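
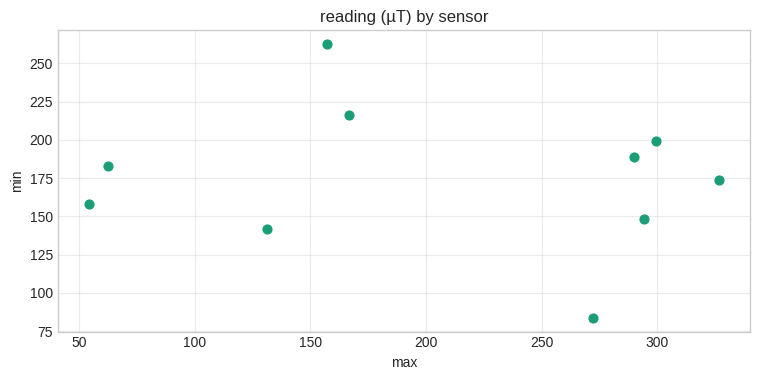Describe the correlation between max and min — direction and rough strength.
no clear correlation

Points are roughly uncorrelated; weak (|r| ≈ 0.2).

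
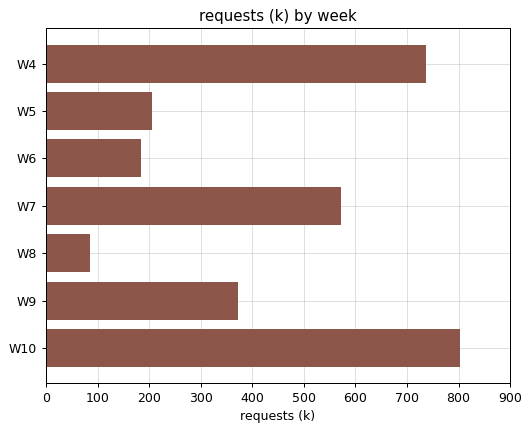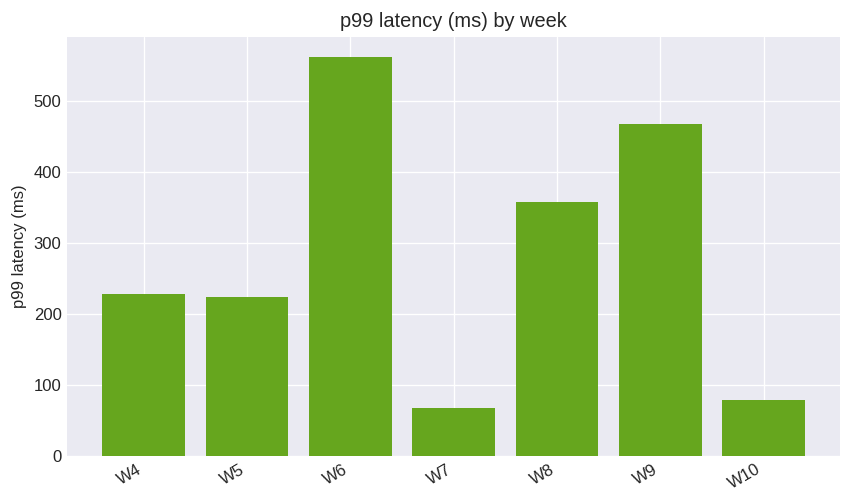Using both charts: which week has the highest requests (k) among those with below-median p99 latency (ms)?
W10

Chart 2 median p99 latency (ms) ≈ 200; below-median weeks: W5, W7, W10. Among those, W10 has the highest requests (k) (≈ 800).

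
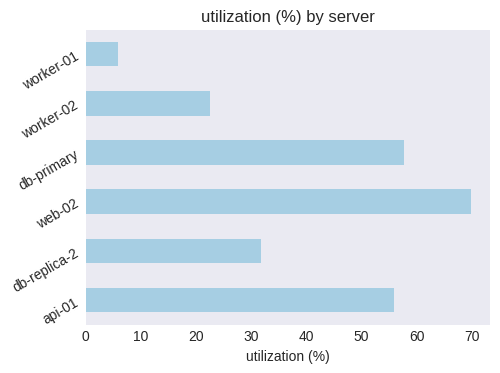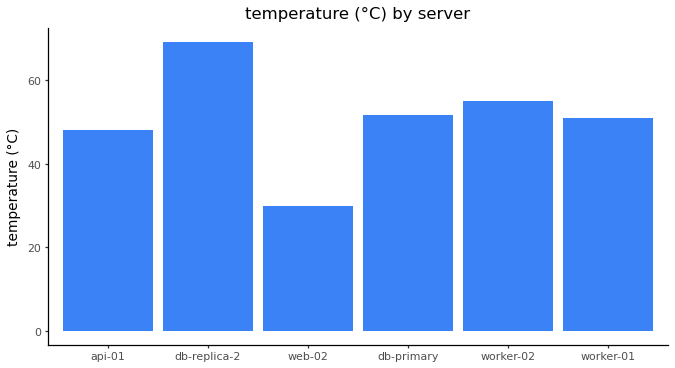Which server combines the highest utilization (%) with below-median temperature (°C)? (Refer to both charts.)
Chart 2 median temperature (°C) ≈ 50; below-median servers: api-01, web-02, worker-01. Among those, web-02 has the highest utilization (%) (≈ 70).

web-02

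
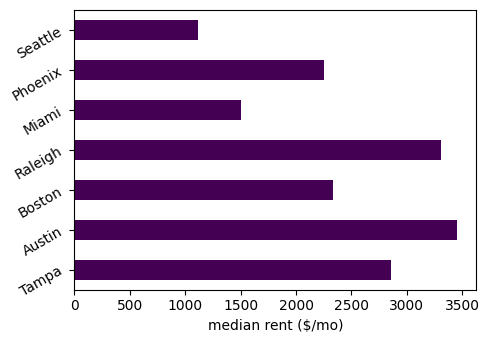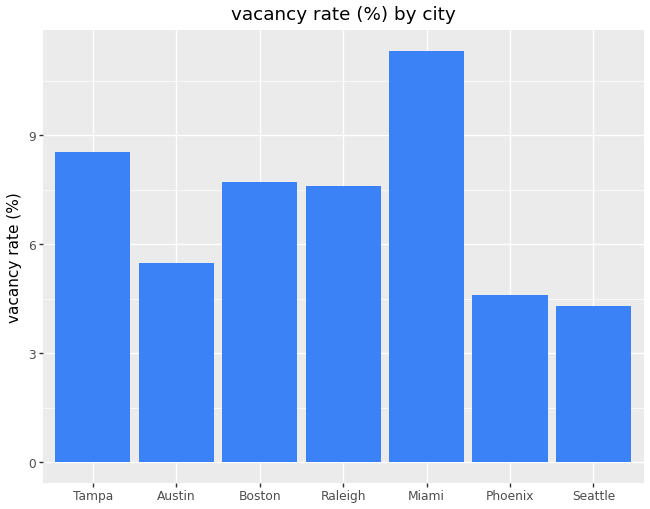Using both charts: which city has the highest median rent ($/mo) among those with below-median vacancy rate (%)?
Austin

Chart 2 median vacancy rate (%) ≈ 8; below-median cities: Austin, Phoenix, Seattle. Among those, Austin has the highest median rent ($/mo) (≈ 3500).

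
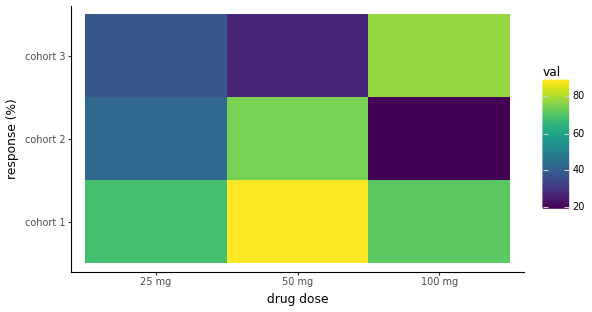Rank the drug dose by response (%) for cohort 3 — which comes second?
Top 3 for cohort 3: 100 mg ≈ 80, 25 mg ≈ 40, 50 mg ≈ 30.

25 mg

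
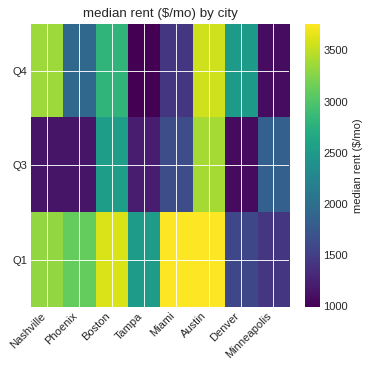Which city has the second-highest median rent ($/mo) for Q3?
Boston

Top 3 for Q3: Austin ≈ 3500, Boston ≈ 2500, Minneapolis ≈ 2000.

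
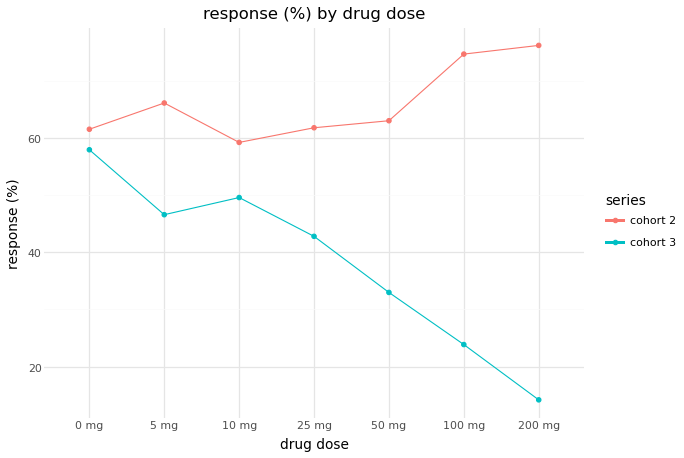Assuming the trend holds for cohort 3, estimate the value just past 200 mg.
Last three: 30, 20, 10 → slope ≈ -10/step → next ≈ 0.

≈ 0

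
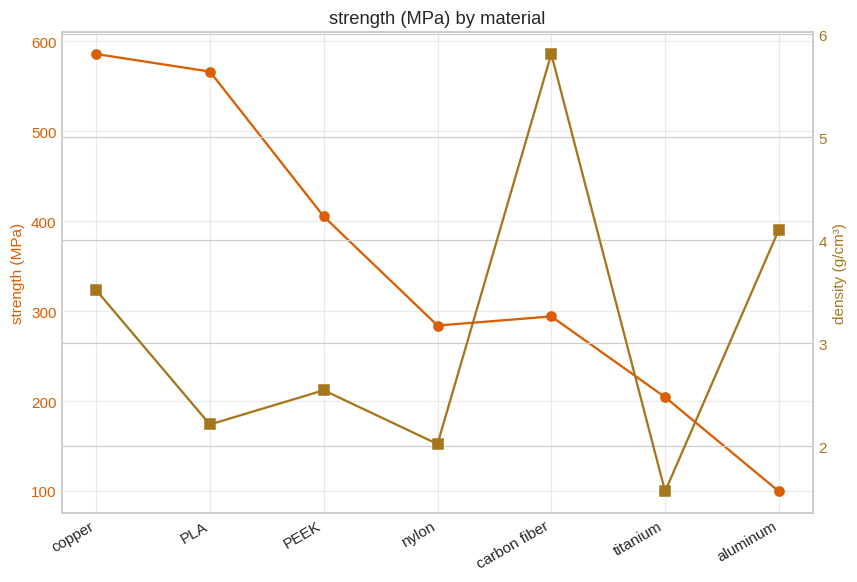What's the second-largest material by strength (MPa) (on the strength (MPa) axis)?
PLA

Top 3 (on the strength (MPa) axis): copper ≈ 600, PLA ≈ 550, PEEK ≈ 400.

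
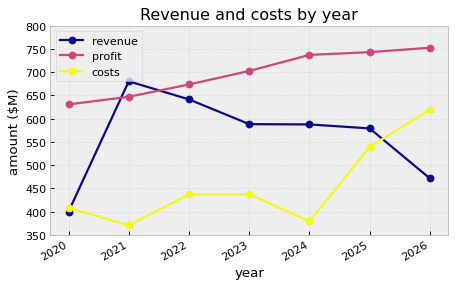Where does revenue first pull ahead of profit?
2020: revenue ≈ 400 vs profit ≈ 650 (not yet); 2021: revenue ≈ 700 vs profit ≈ 650 (first crossover).

2021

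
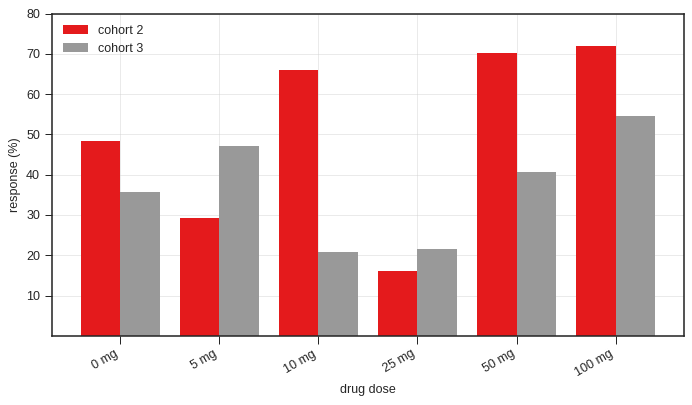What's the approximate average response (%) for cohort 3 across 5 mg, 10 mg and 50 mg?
≈ 37

(50 + 20 + 40) / 3 ≈ 37.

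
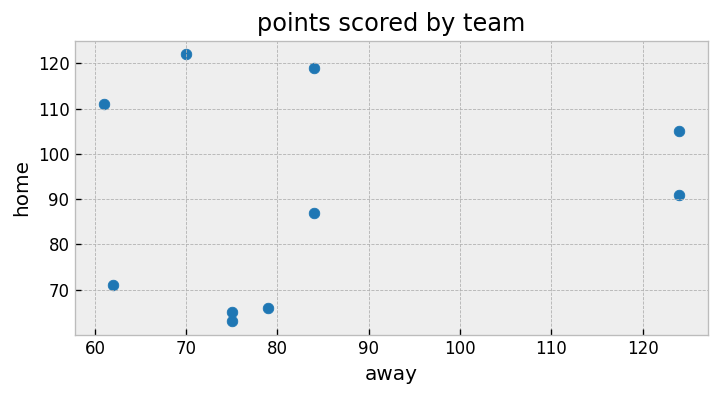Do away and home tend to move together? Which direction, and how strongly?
Points are roughly uncorrelated; weak (|r| ≈ 0.2).

no clear correlation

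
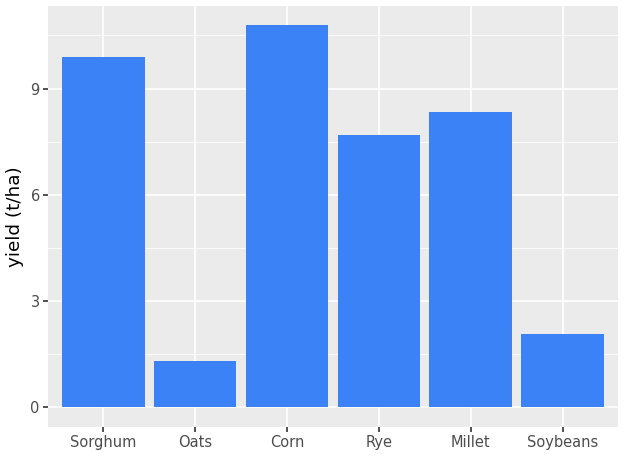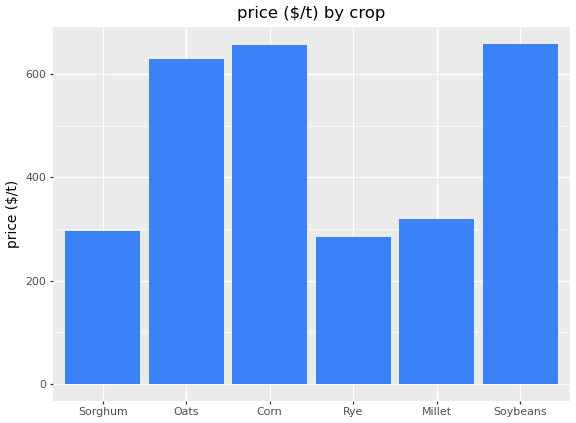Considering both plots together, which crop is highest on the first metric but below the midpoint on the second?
Chart 2 median price ($/t) ≈ 500; below-median crops: Sorghum, Rye, Millet. Among those, Sorghum has the highest yield (t/ha) (≈ 10).

Sorghum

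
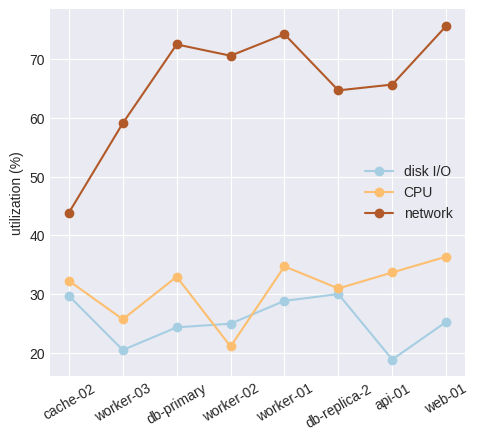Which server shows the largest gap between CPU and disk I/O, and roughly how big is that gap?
api-01, ≈ 15 %

api-01: CPU ≈ 35, disk I/O ≈ 20 → gap ≈ 15. Next-largest (web-01) is only ≈ 10.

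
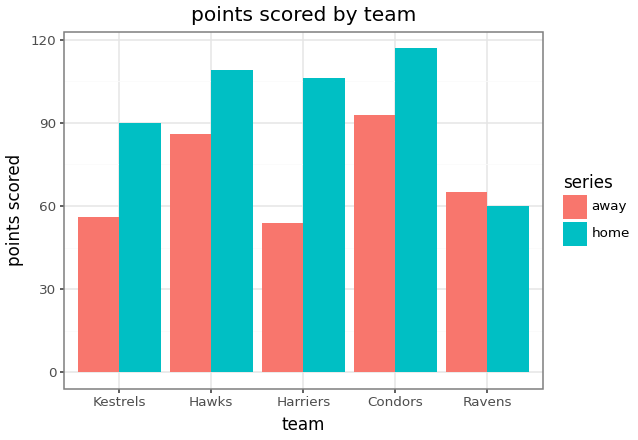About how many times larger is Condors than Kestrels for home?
Condors ≈ 120, Kestrels ≈ 90; 120/90 ≈ 1.33.

≈ 1.33×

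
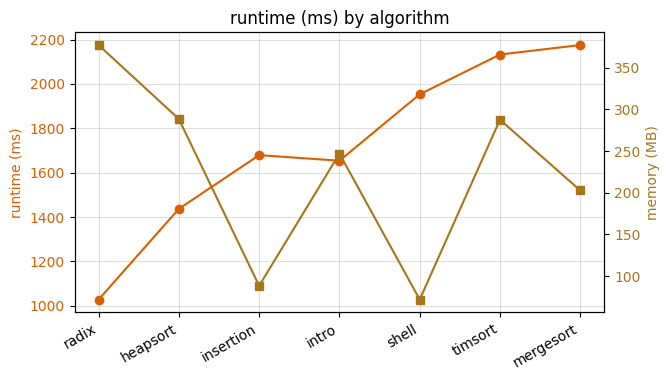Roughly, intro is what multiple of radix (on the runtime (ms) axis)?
intro ≈ 1700, radix ≈ 1000; 1700/1000 ≈ 1.7.

≈ 1.7×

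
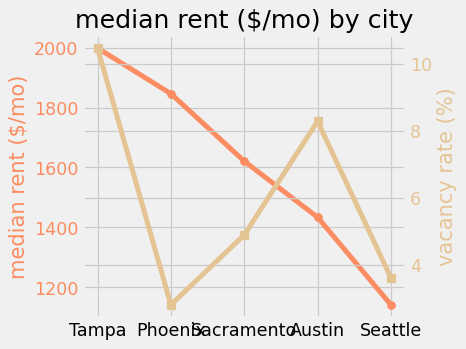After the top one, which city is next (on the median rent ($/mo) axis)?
Phoenix

Top 3 (on the median rent ($/mo) axis): Tampa ≈ 2000, Phoenix ≈ 1800, Sacramento ≈ 1600.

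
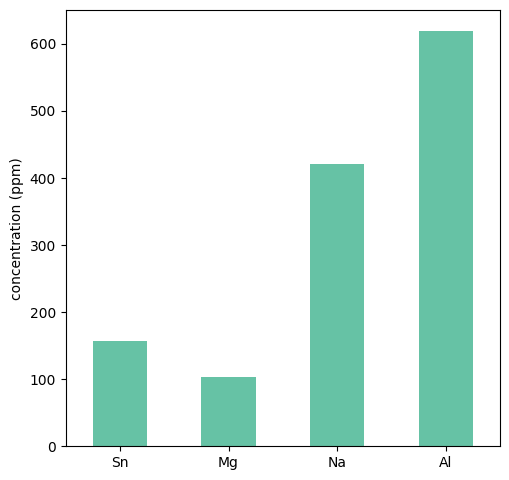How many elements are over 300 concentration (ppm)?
Above 300: Na, Al.

2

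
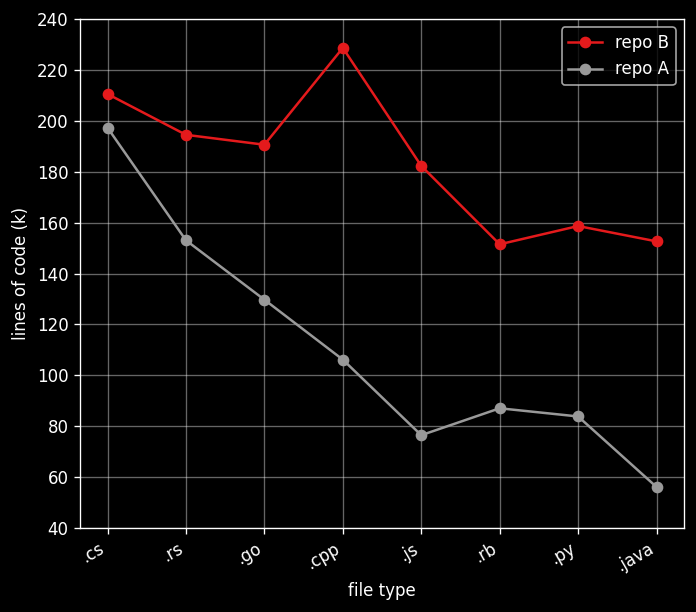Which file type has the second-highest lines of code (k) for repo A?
.rs

Top 3 for repo A: .cs ≈ 200, .rs ≈ 160, .go ≈ 120.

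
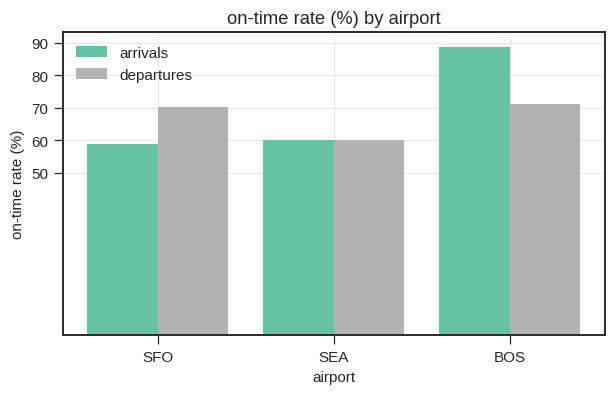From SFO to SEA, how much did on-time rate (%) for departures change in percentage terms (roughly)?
SFO ≈ 70, SEA ≈ 60; (60 − 70) / 70 ≈ -14.3%.

≈ -14.3%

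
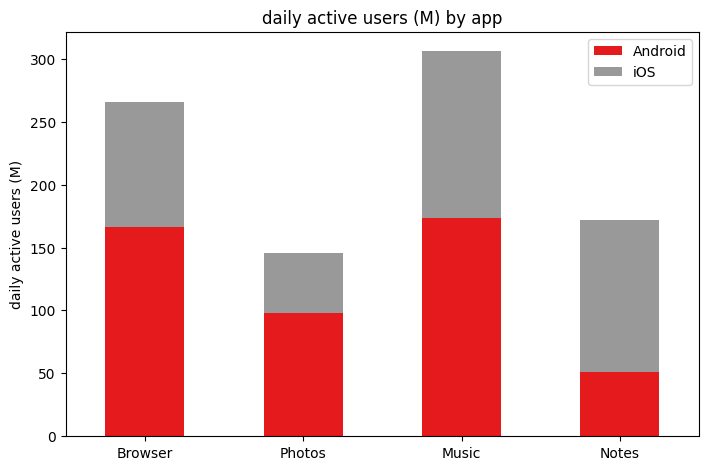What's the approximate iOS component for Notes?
iOS top ≈ 150, bottom ≈ 50; segment ≈ 100.

≈ 100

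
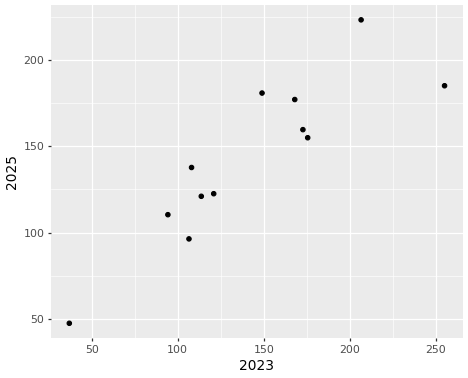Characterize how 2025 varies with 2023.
positive, strong

Points are positively correlated; strong (|r| ≈ 0.9).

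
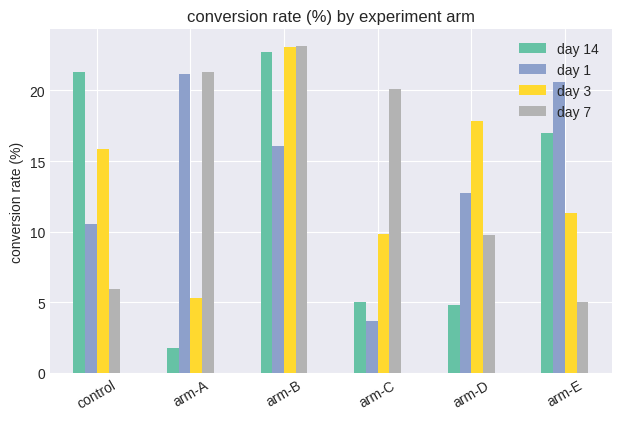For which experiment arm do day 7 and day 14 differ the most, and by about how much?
arm-A: day 7 ≈ 22, day 14 ≈ 2 → gap ≈ 20. Next-largest (control) is only ≈ 16.

arm-A, ≈ 20 %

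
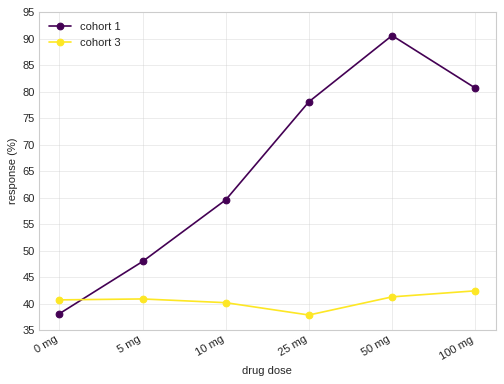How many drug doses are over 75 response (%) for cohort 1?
3

Above 75: 25 mg, 50 mg, 100 mg.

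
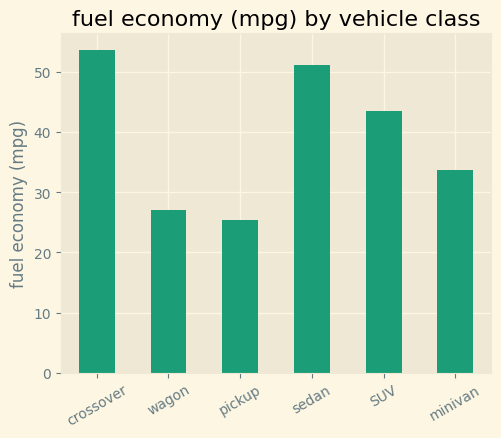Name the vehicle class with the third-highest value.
Top 4: crossover ≈ 55, sedan ≈ 50, SUV ≈ 45, minivan ≈ 35.

SUV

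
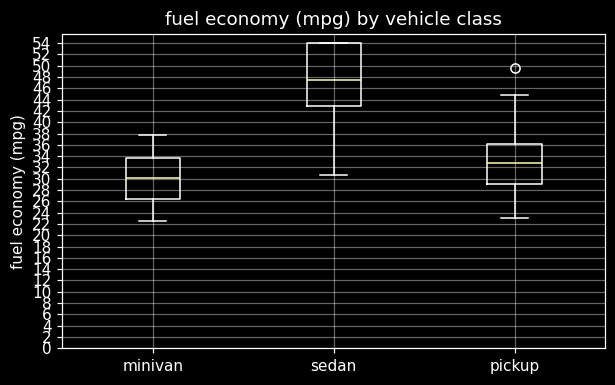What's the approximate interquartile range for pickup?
Q3 ≈ 36, Q1 ≈ 30; IQR ≈ 6.

≈ 6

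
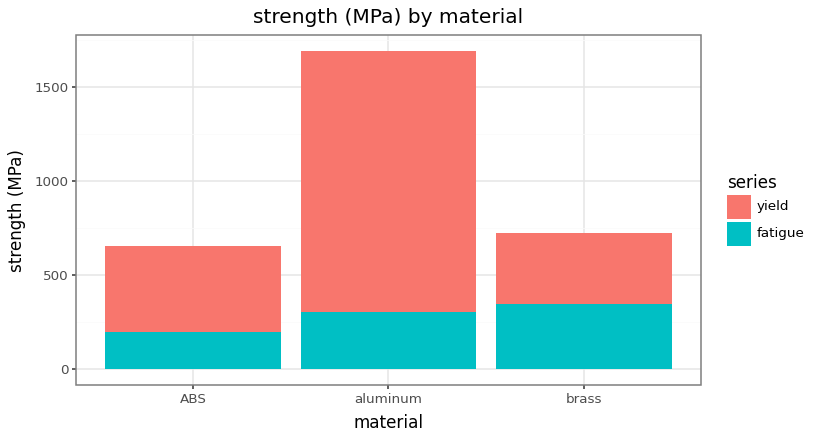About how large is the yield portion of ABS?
yield top ≈ 600, bottom ≈ 200; segment ≈ 400.

≈ 400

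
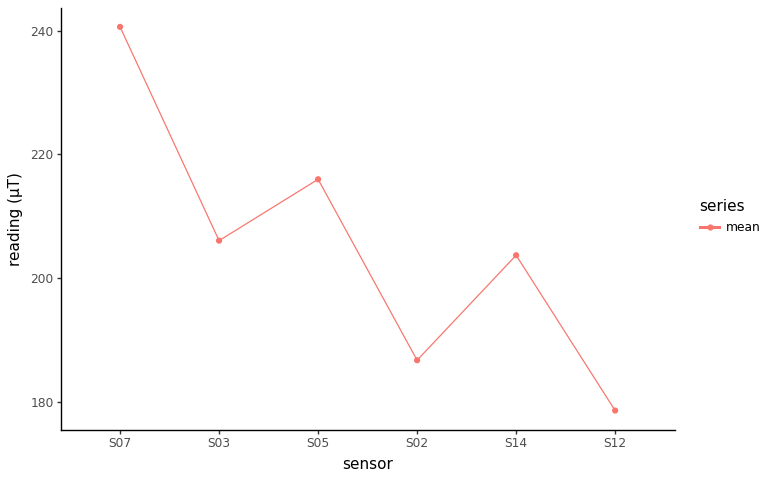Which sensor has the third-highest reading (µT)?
S03

Top 4: S07 ≈ 240, S05 ≈ 220, S03 ≈ 210, S14 ≈ 200.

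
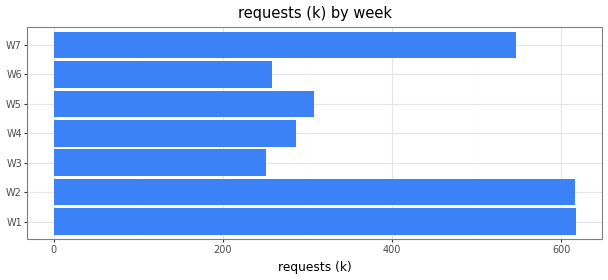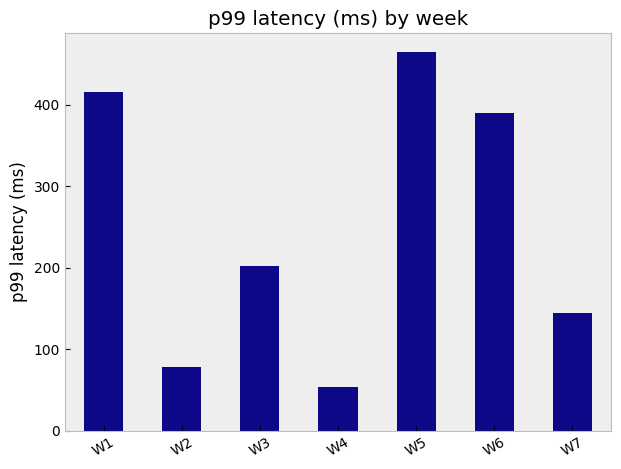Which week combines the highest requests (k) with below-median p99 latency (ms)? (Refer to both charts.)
Chart 2 median p99 latency (ms) ≈ 200; below-median weeks: W2, W4, W7. Among those, W2 has the highest requests (k) (≈ 600).

W2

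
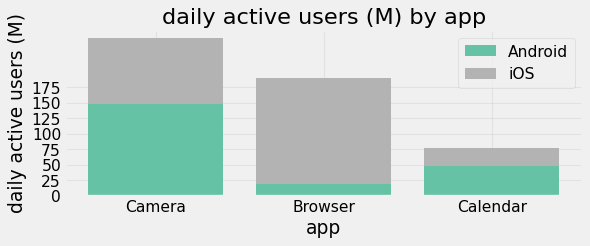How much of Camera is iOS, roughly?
iOS top ≈ 250, bottom ≈ 150; segment ≈ 100.

≈ 100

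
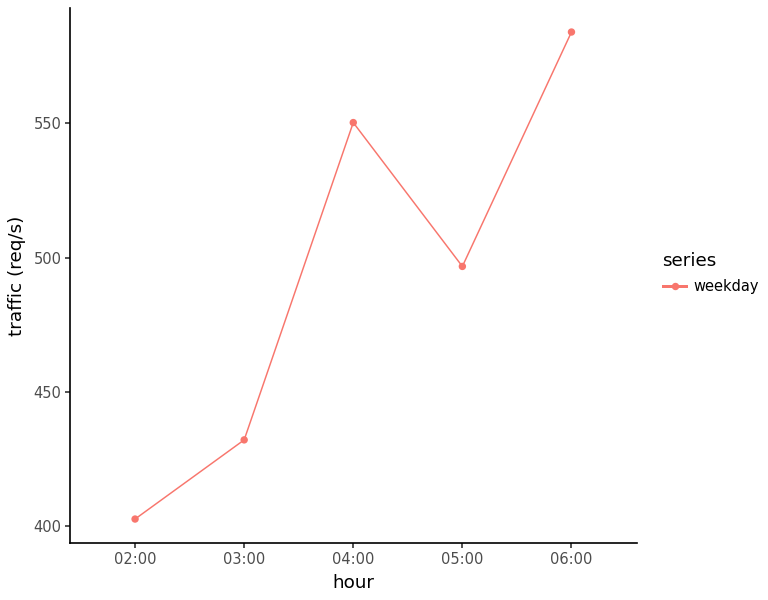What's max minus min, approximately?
≈ 180

Max 06:00 ≈ 580, min 02:00 ≈ 400; range ≈ 180.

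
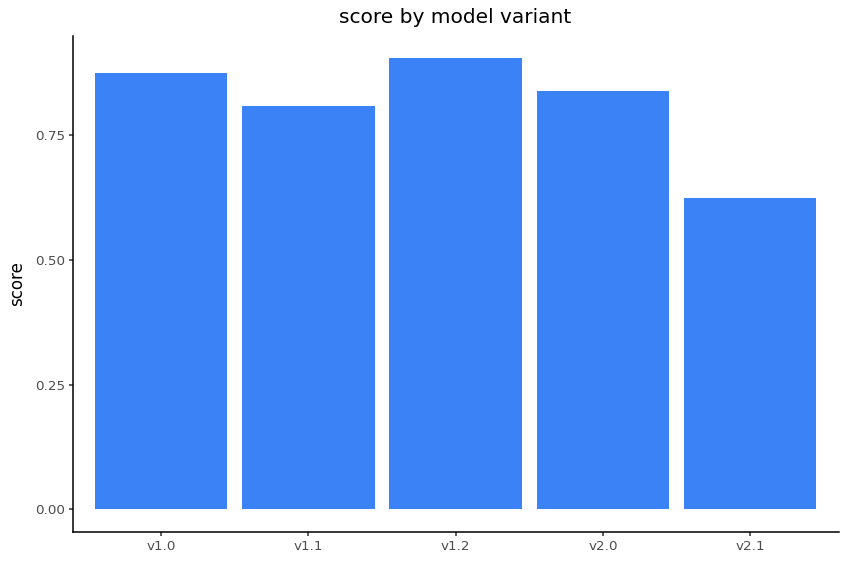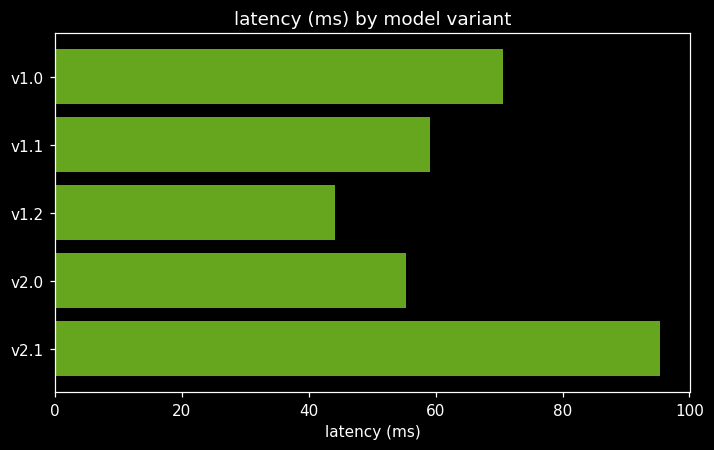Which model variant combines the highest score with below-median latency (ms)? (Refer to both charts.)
Chart 2 median latency (ms) ≈ 60; below-median model variants: v1.2, v2.0. Among those, v1.2 has the highest score (≈ 0.9).

v1.2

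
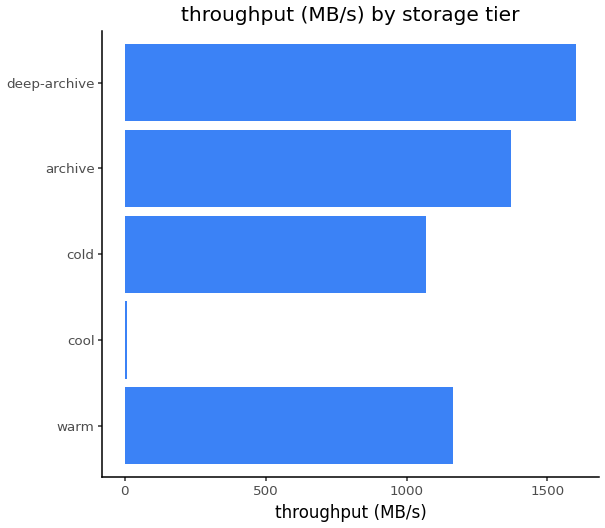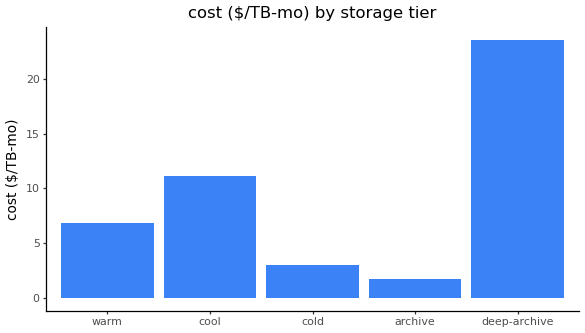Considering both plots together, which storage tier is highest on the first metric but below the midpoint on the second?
archive

Chart 2 median cost ($/TB-mo) ≈ 5; below-median storage tiers: cold, archive. Among those, archive has the highest throughput (MB/s) (≈ 1400).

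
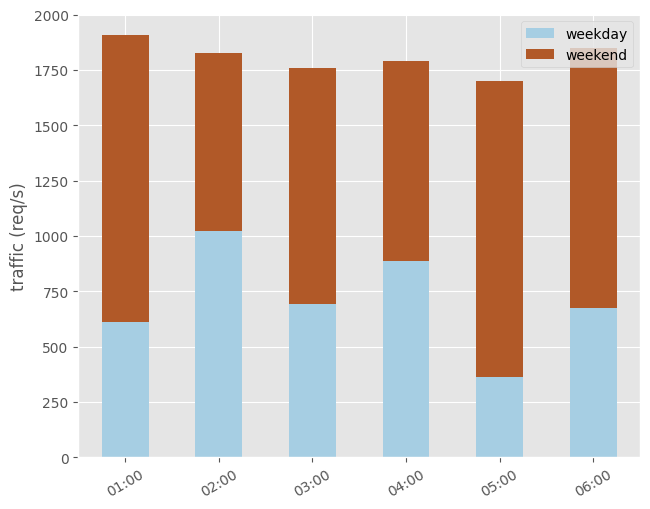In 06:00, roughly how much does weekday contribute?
weekday top ≈ 600, bottom ≈ 0; segment ≈ 600.

≈ 600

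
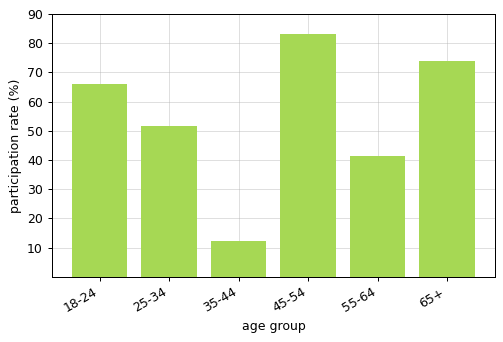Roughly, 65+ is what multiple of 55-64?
65+ ≈ 70, 55-64 ≈ 40; 70/40 ≈ 1.75.

≈ 1.75×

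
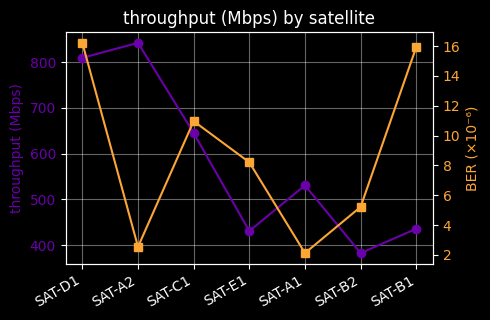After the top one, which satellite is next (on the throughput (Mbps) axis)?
SAT-D1

Top 3 (on the throughput (Mbps) axis): SAT-A2 ≈ 850, SAT-D1 ≈ 800, SAT-C1 ≈ 650.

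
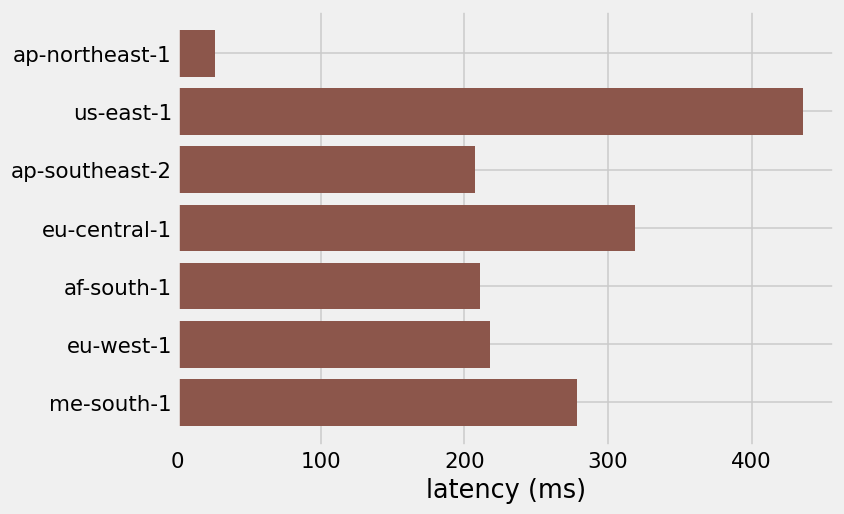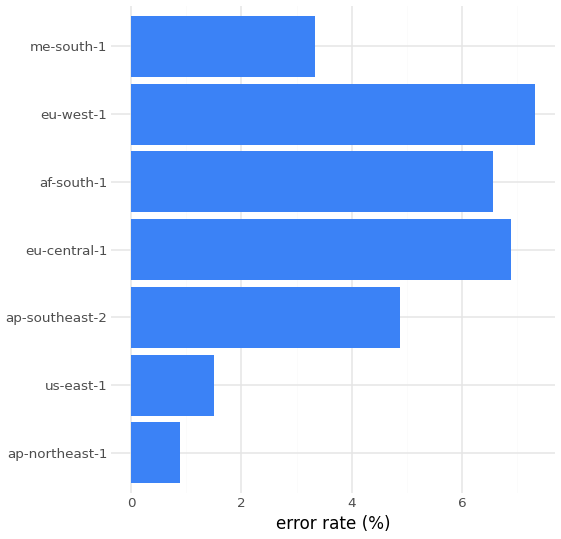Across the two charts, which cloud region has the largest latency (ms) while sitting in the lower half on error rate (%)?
us-east-1

Chart 2 median error rate (%) ≈ 5; below-median cloud regions: ap-northeast-1, us-east-1, me-south-1. Among those, us-east-1 has the highest latency (ms) (≈ 450).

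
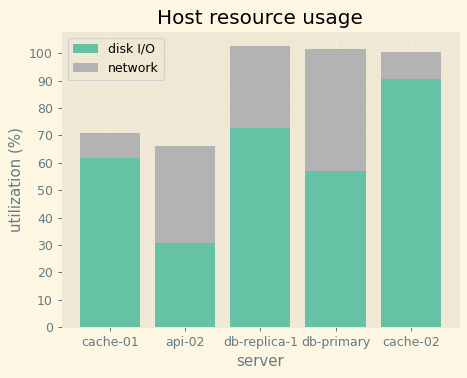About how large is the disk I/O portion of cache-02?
≈ 90

disk I/O top ≈ 90, bottom ≈ 0; segment ≈ 90.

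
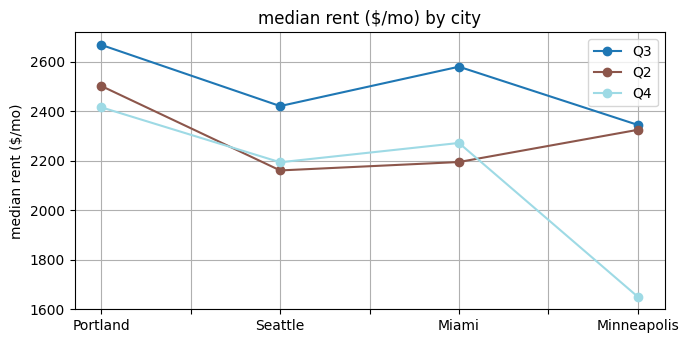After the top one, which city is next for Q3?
Top 3 for Q3: Portland ≈ 2700, Miami ≈ 2600, Seattle ≈ 2400.

Miami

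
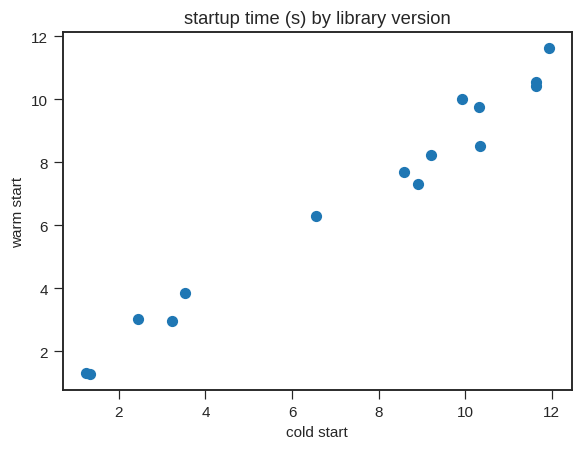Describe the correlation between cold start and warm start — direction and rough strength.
Points are positively correlated; strong (|r| ≈ 1.0).

positive, strong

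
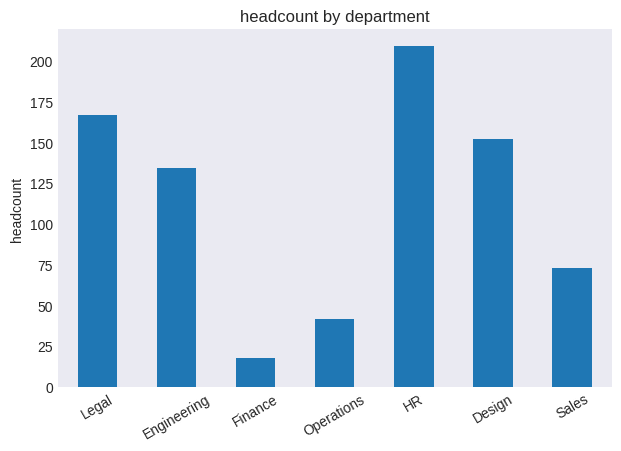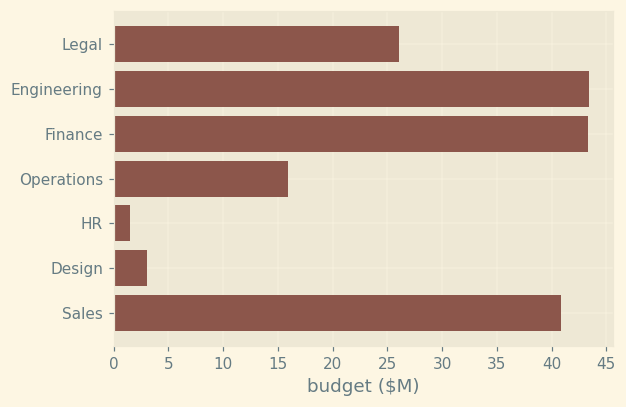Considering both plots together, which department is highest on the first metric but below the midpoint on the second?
HR

Chart 2 median budget ($M) ≈ 25; below-median departments: Operations, HR, Design. Among those, HR has the highest headcount (≈ 200).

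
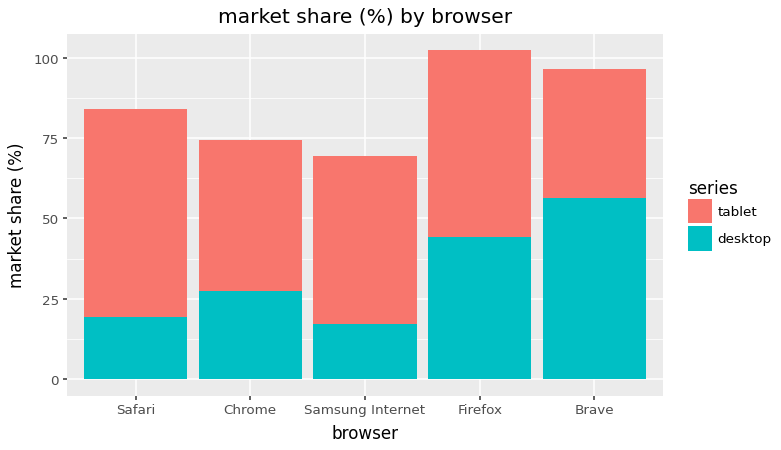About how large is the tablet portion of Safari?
tablet top ≈ 80, bottom ≈ 20; segment ≈ 60.

≈ 60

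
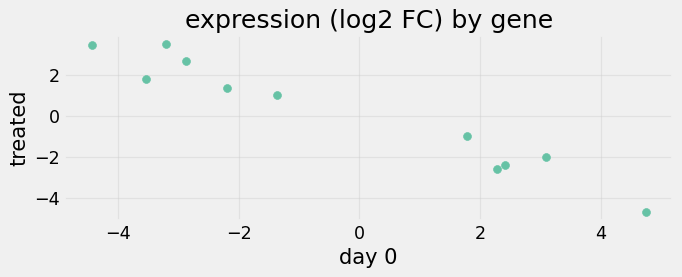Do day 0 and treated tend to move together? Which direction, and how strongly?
Points are negatively correlated; strong (|r| ≈ 1.0).

negative, strong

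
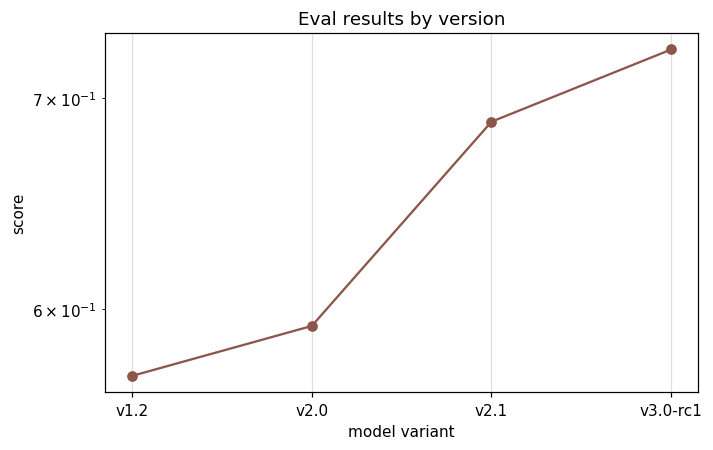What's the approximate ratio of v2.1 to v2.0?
≈ 1.13×

v2.1 ≈ 0.68, v2.0 ≈ 0.60; 0.68/0.60 ≈ 1.13.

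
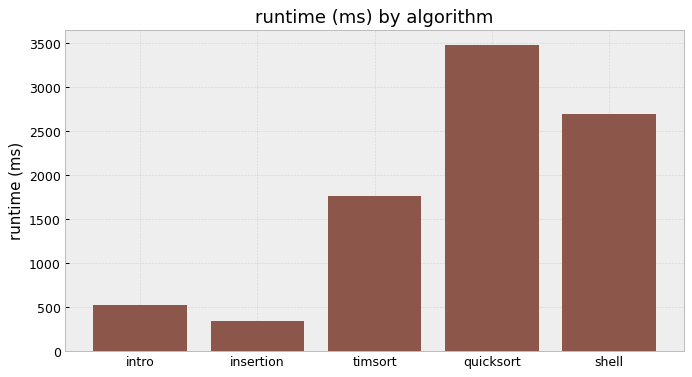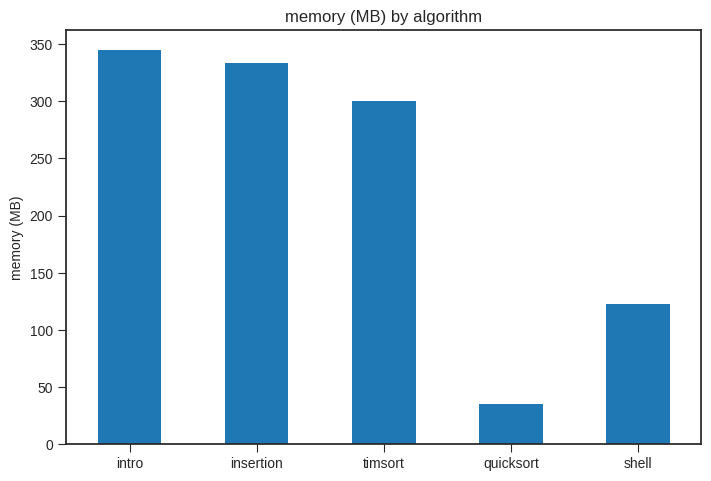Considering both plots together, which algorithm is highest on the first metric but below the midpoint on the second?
Chart 2 median memory (MB) ≈ 300; below-median algorithms: quicksort, shell. Among those, quicksort has the highest runtime (ms) (≈ 3500).

quicksort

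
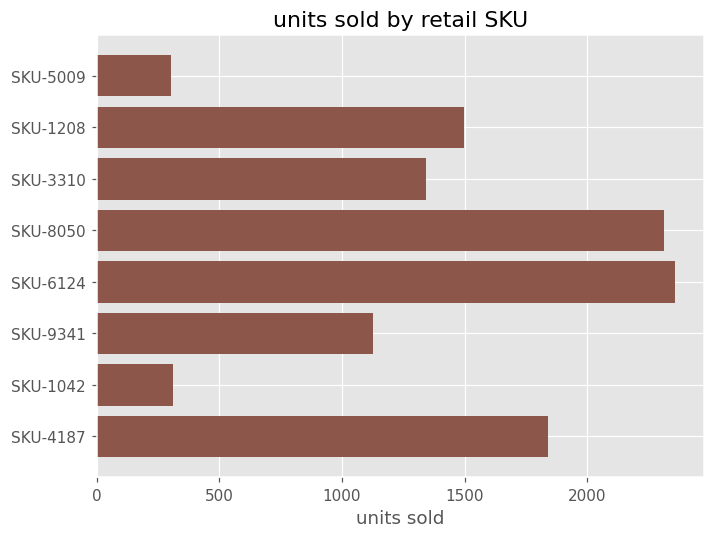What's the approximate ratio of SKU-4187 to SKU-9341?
SKU-4187 ≈ 1800, SKU-9341 ≈ 1200; 1800/1200 ≈ 1.5.

≈ 1.5×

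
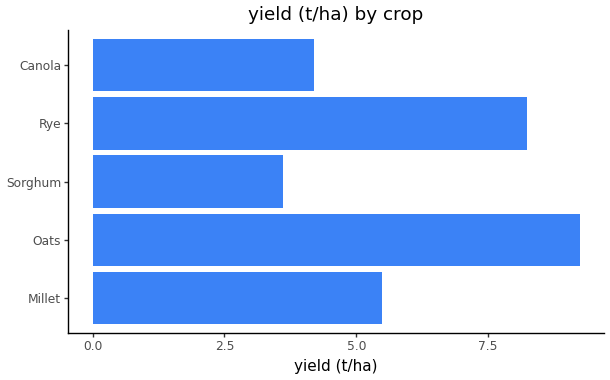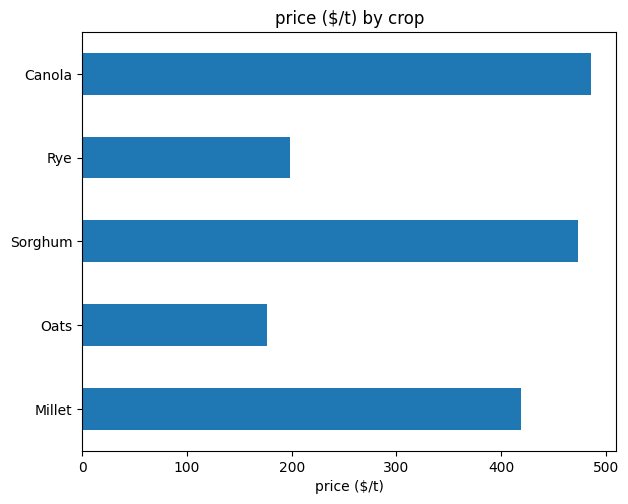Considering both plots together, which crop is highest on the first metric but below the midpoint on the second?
Oats

Chart 2 median price ($/t) ≈ 400; below-median crops: Oats, Rye. Among those, Oats has the highest yield (t/ha) (≈ 9).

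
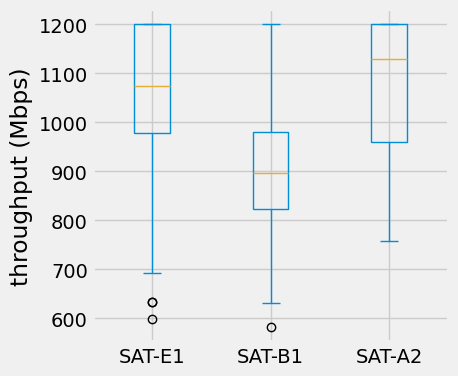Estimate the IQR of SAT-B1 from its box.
Q3 ≈ 975, Q1 ≈ 825; IQR ≈ 150.

≈ 150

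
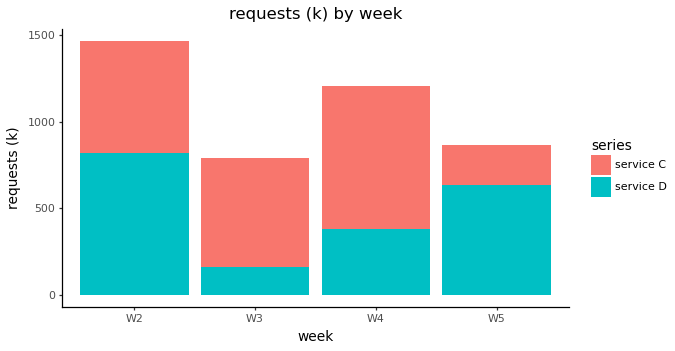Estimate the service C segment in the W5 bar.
service C top ≈ 800, bottom ≈ 600; segment ≈ 200.

≈ 200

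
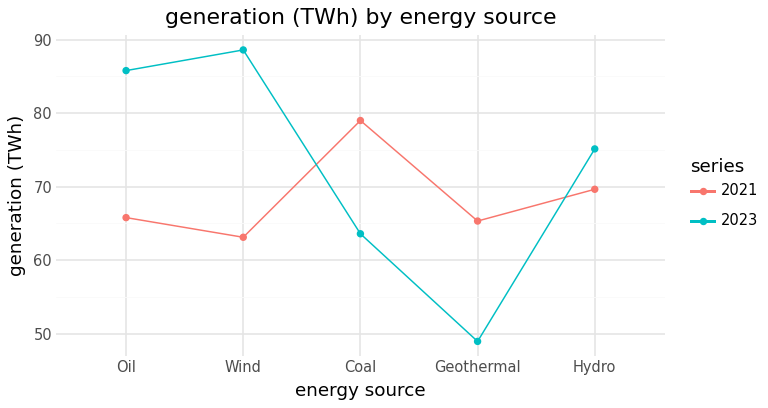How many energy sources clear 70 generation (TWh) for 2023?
3

Above 70: Oil, Wind, Hydro.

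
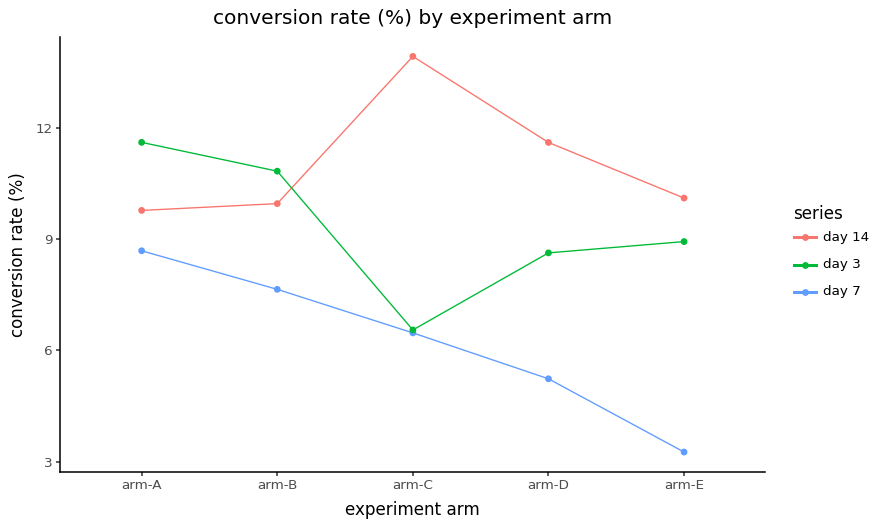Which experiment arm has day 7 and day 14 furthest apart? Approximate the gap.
arm-C, ≈ 8 %

arm-C: day 7 ≈ 6, day 14 ≈ 14 → gap ≈ 8. Next-largest (arm-E) is only ≈ 7.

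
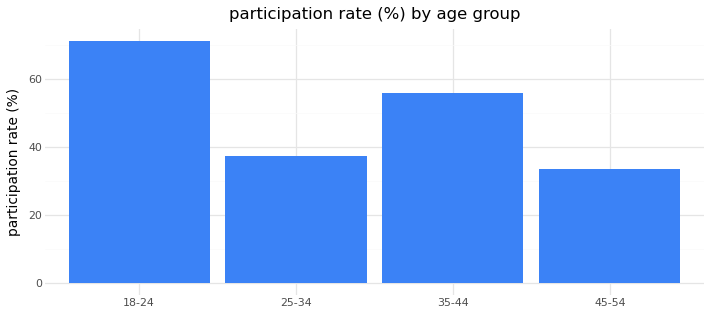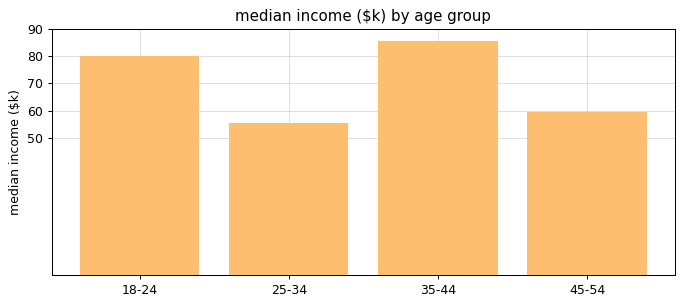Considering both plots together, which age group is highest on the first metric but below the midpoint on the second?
25-34

Chart 2 median median income ($k) ≈ 70; below-median age groups: 25-34, 45-54. Among those, 25-34 has the highest participation rate (%) (≈ 40).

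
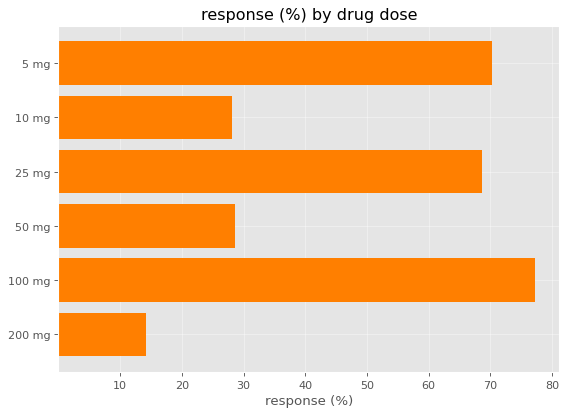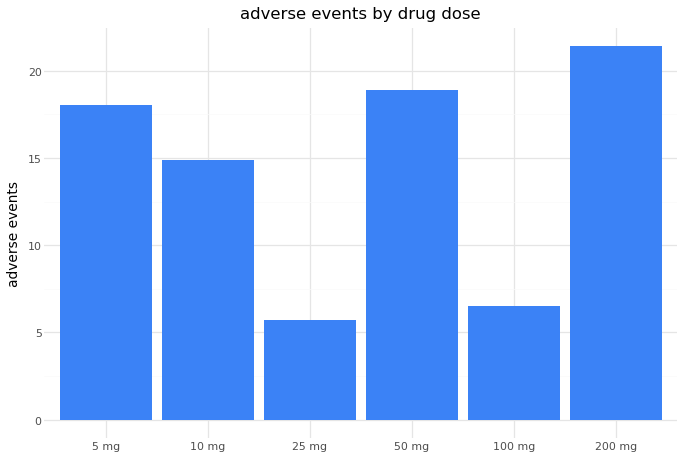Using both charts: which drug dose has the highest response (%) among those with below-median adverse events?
100 mg

Chart 2 median adverse events ≈ 16; below-median drug doses: 10 mg, 25 mg, 100 mg. Among those, 100 mg has the highest response (%) (≈ 80).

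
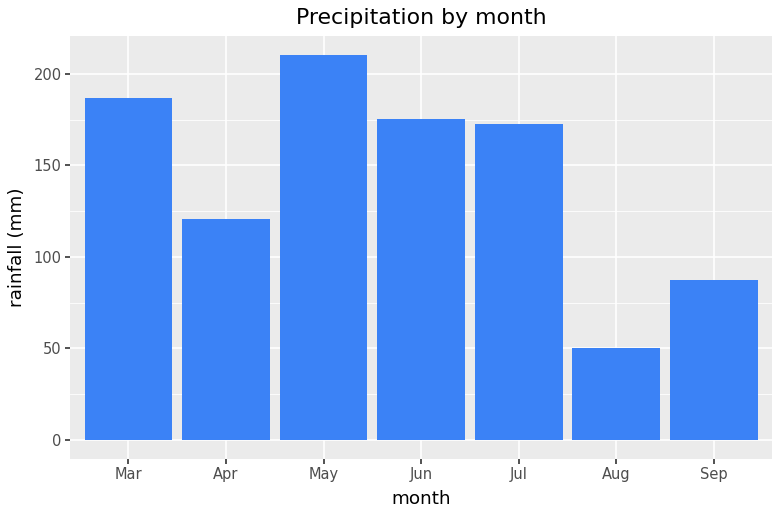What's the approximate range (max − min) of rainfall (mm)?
≈ 180

Max May ≈ 220, min Aug ≈ 40; range ≈ 180.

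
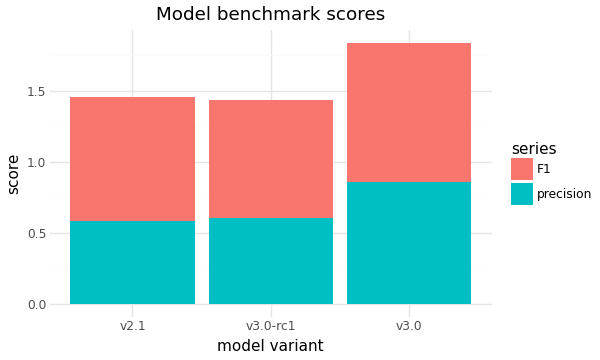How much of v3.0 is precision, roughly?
≈ 0.8

precision top ≈ 0.8, bottom ≈ 0.0; segment ≈ 0.8.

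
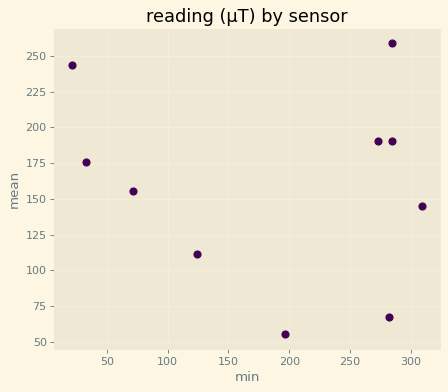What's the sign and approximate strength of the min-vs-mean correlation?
no clear correlation

Points are roughly uncorrelated; weak (|r| ≈ 0.1).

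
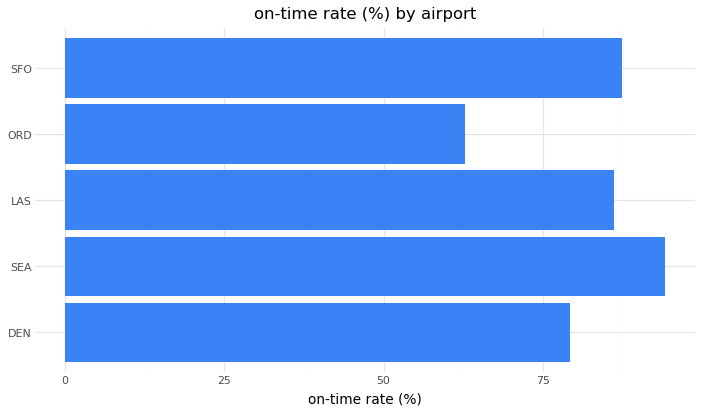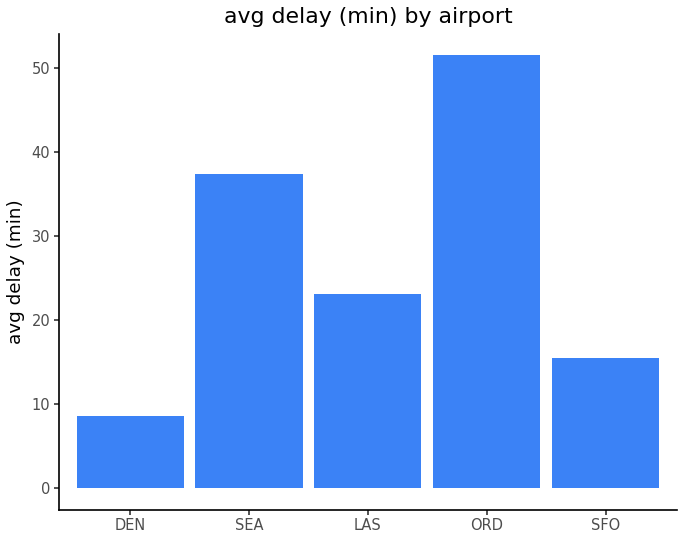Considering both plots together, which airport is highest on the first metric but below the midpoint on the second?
Chart 2 median avg delay (min) ≈ 25; below-median airports: DEN, SFO. Among those, SFO has the highest on-time rate (%) (≈ 90).

SFO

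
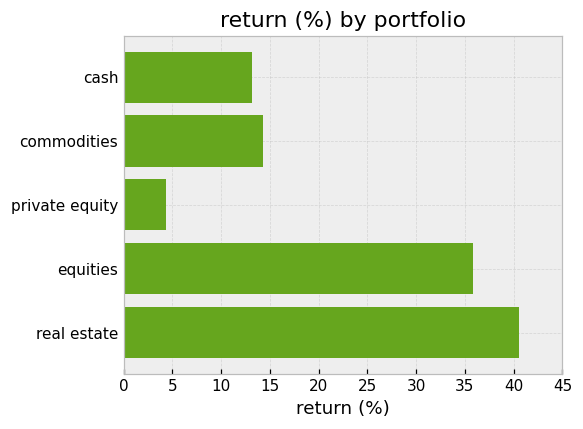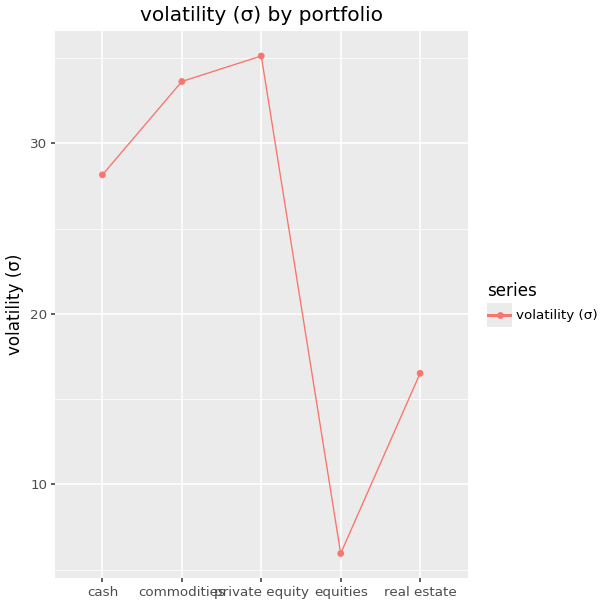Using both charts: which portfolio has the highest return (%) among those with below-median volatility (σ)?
real estate

Chart 2 median volatility (σ) ≈ 30; below-median portfolios: equities, real estate. Among those, real estate has the highest return (%) (≈ 40).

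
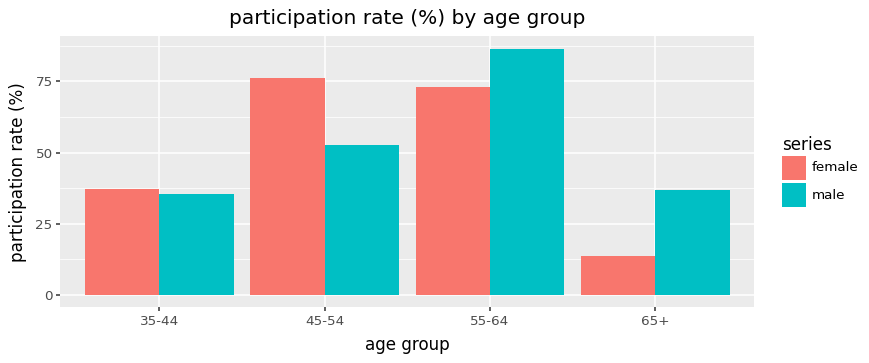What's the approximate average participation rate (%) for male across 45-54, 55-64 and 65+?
(50 + 90 + 40) / 3 ≈ 60.

≈ 60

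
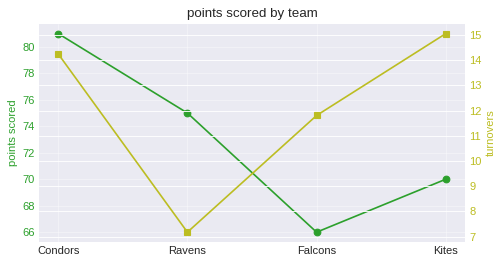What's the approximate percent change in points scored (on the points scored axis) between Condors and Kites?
Condors ≈ 80, Kites ≈ 70; (70 − 80) / 80 ≈ -12.5%.

≈ -12.5%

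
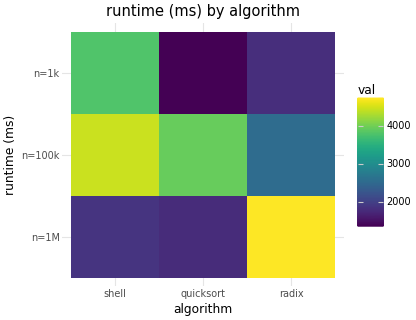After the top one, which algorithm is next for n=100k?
quicksort

Top 3 for n=100k: shell ≈ 4500, quicksort ≈ 4000, radix ≈ 2500.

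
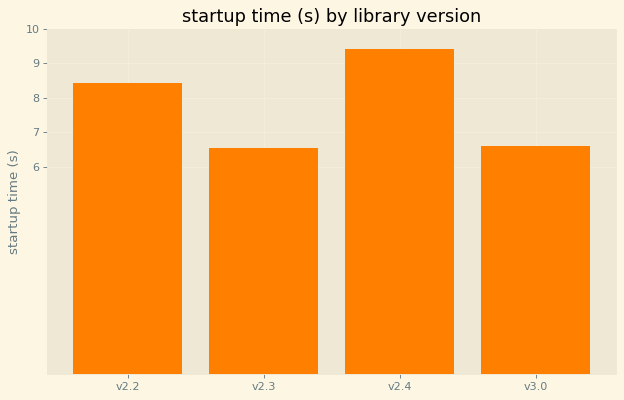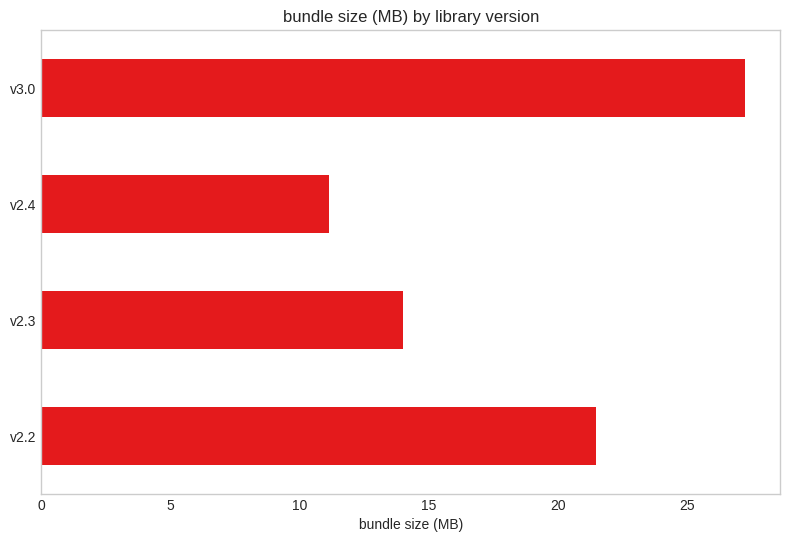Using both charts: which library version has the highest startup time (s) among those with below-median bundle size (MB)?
v2.4

Chart 2 median bundle size (MB) ≈ 20; below-median library versions: v2.3, v2.4. Among those, v2.4 has the highest startup time (s) (≈ 9).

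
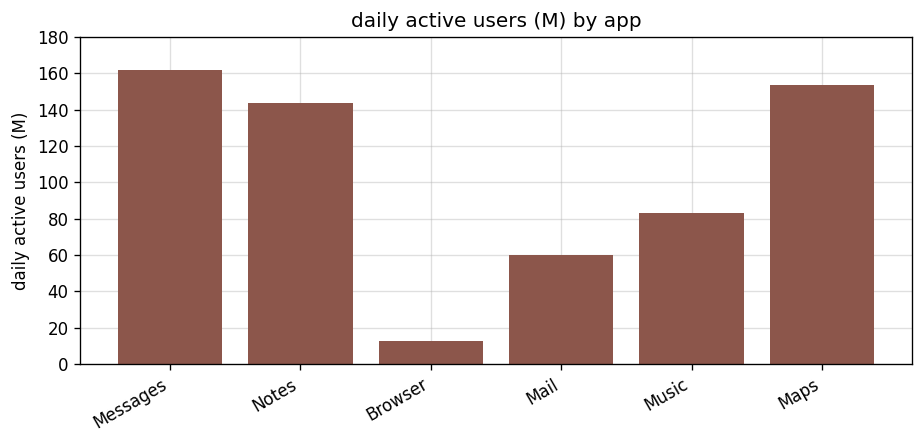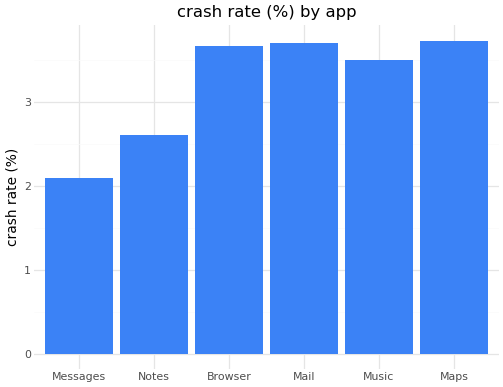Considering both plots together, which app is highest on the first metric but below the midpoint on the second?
Chart 2 median crash rate (%) ≈ 3.5; below-median apps: Messages, Notes, Music. Among those, Messages has the highest daily active users (M) (≈ 160).

Messages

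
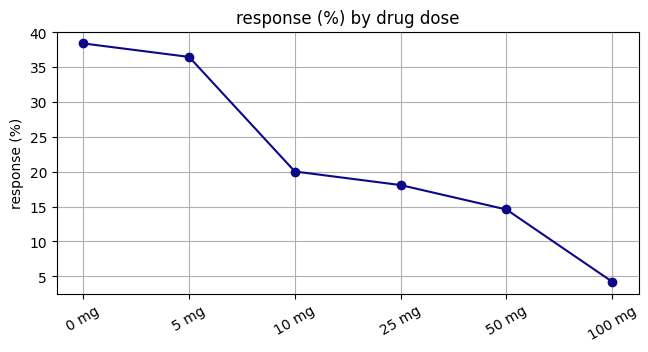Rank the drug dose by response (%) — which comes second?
5 mg

Top 3: 0 mg ≈ 40, 5 mg ≈ 35, 10 mg ≈ 20.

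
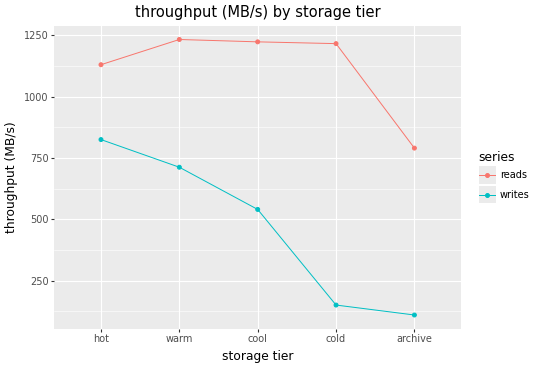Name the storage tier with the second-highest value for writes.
Top 3 for writes: hot ≈ 800, warm ≈ 700, cool ≈ 500.

warm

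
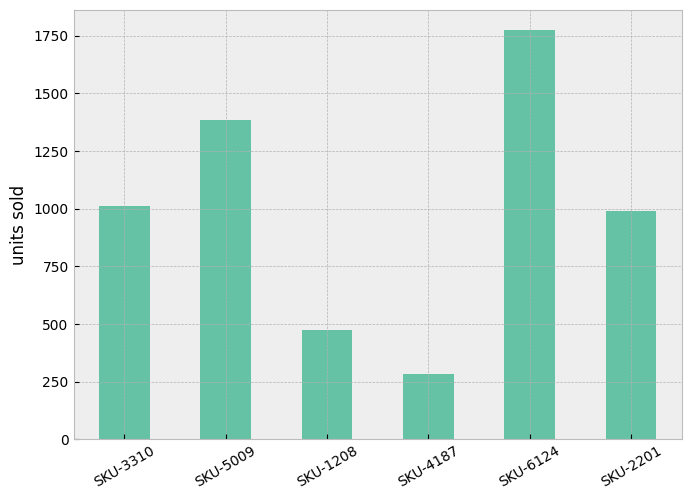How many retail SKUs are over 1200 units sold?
2

Above 1200: SKU-5009, SKU-6124.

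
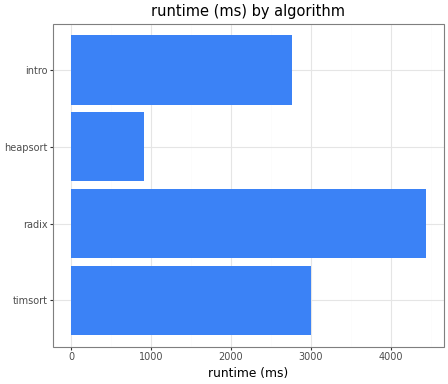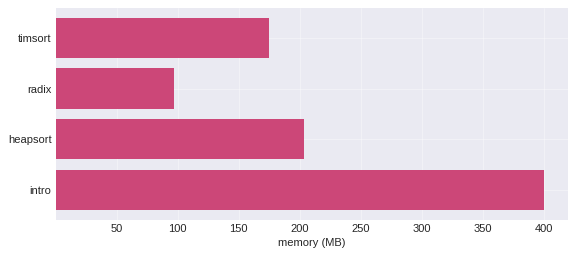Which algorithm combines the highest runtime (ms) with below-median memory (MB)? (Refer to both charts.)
radix

Chart 2 median memory (MB) ≈ 200; below-median algorithms: timsort, radix. Among those, radix has the highest runtime (ms) (≈ 4500).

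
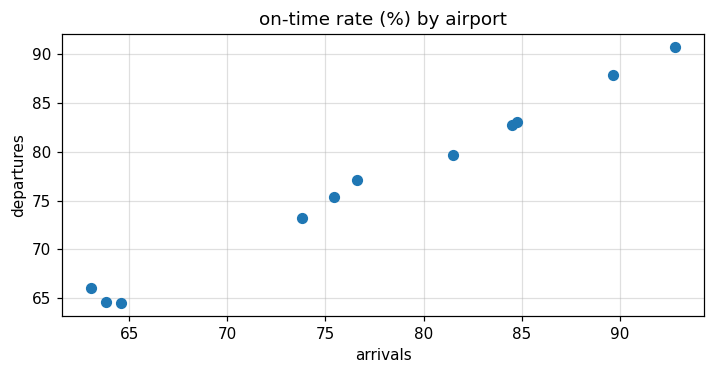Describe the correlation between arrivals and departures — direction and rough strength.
Points are positively correlated; strong (|r| ≈ 1.0).

positive, strong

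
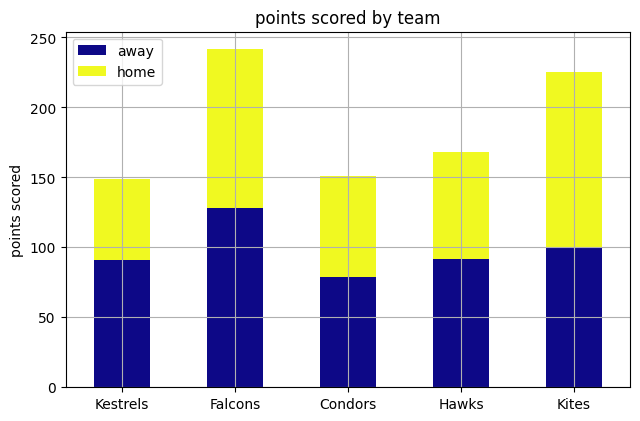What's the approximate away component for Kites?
≈ 100

away top ≈ 100, bottom ≈ 0; segment ≈ 100.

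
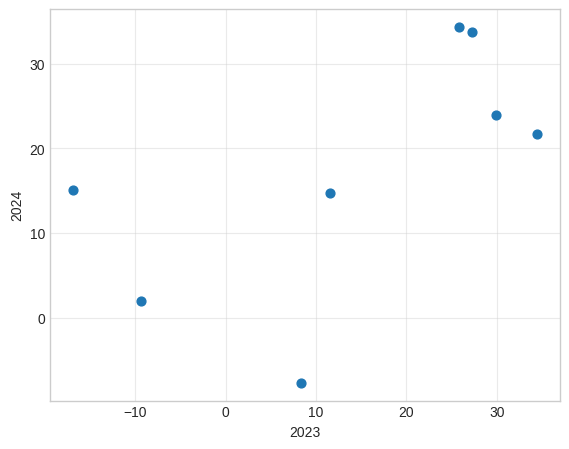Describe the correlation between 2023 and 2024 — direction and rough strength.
Points are positively correlated; moderate (|r| ≈ 0.6).

positive, moderate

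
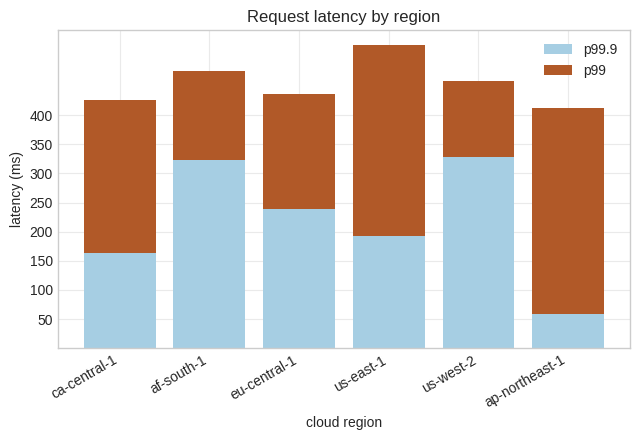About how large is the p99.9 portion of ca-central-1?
≈ 150

p99.9 top ≈ 150, bottom ≈ 0; segment ≈ 150.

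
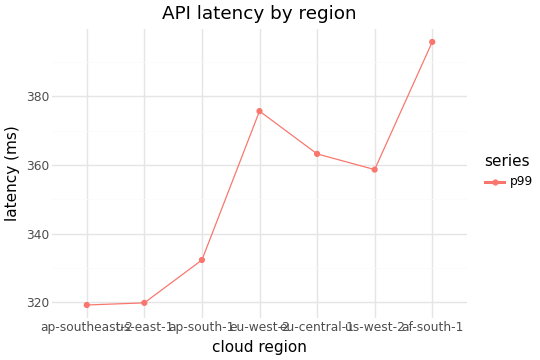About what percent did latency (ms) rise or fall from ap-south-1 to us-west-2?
ap-south-1 ≈ 330, us-west-2 ≈ 360; (360 − 330) / 330 ≈ +9.1%.

≈ +9.1%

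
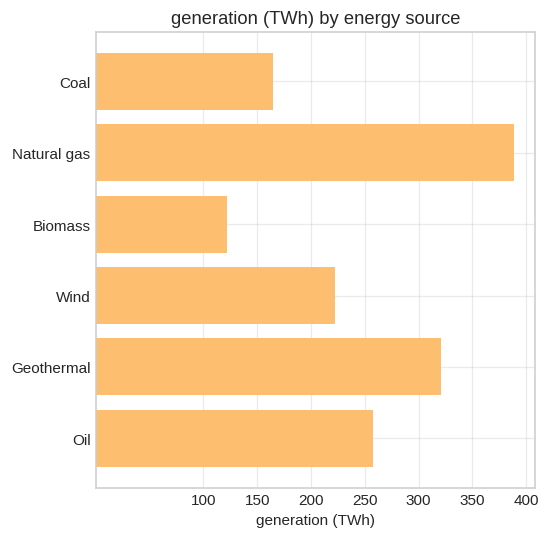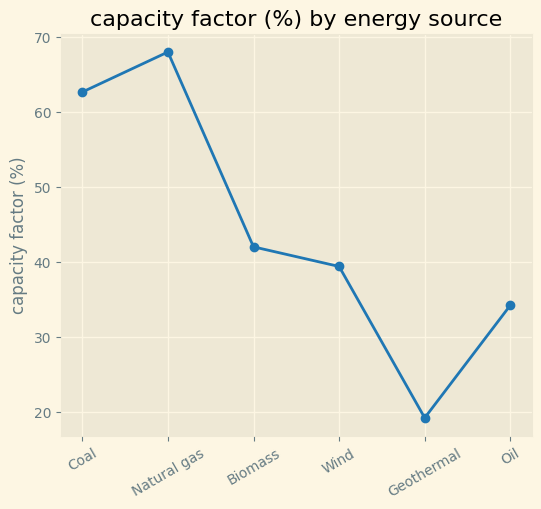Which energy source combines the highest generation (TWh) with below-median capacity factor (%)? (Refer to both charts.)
Chart 2 median capacity factor (%) ≈ 40; below-median energy sources: Wind, Geothermal, Oil. Among those, Geothermal has the highest generation (TWh) (≈ 300).

Geothermal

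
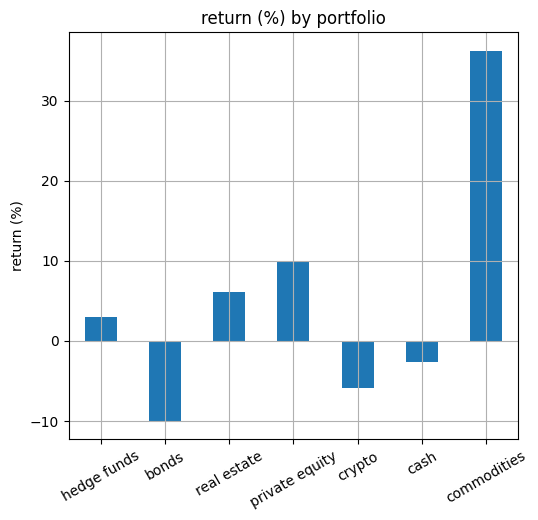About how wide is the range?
Max commodities ≈ 35, min bonds ≈ -10; range ≈ 45.

≈ 45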